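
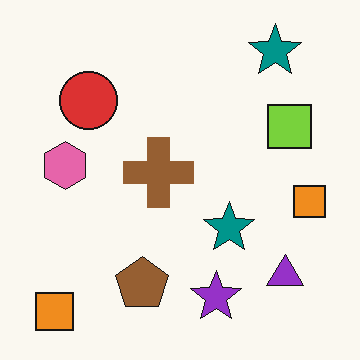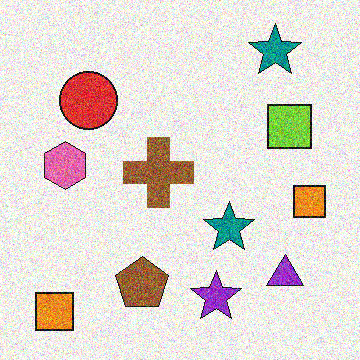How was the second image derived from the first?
The second image is the first degraded with a thick layer of grain.

Random speckle covers the whole image, including the flat background.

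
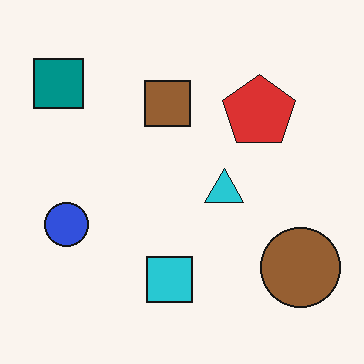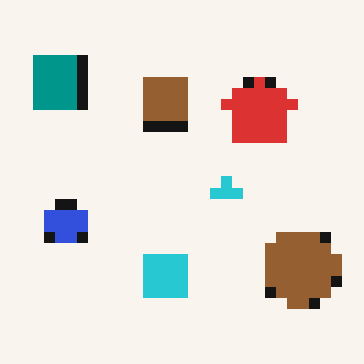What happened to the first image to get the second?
The transformation is: heavily pixelated into large blocks.

Shapes are reduced to large square blocks; fine edges and outlines are lost — a downscale-then-upscale (mosaic) effect.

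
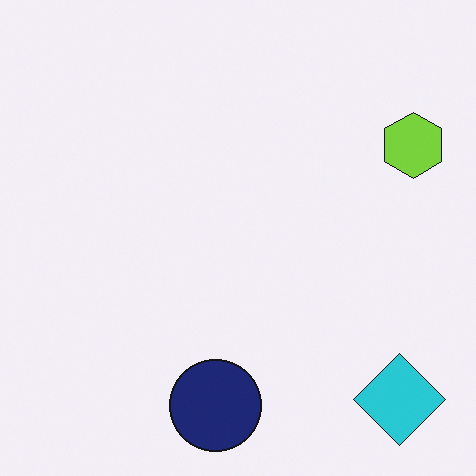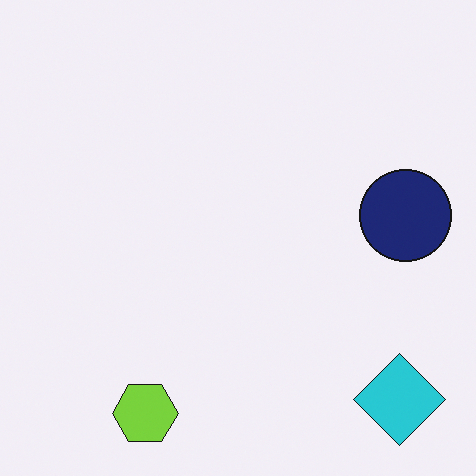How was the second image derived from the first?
The transformation is: transposed (reflected across the top-left ↔ bottom-right diagonal).

Shapes have swapped their row and column positions — what was in the top-right is now in the bottom-left — a diagonal reflection.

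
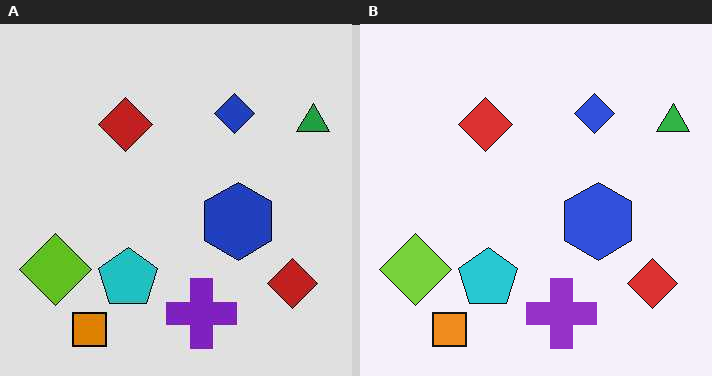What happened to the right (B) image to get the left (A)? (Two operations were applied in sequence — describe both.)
This is the original image moderately posterized, then given moderate JPEG compression.

Each flat color has snapped to a coarser quantized level — most visibly, the near-white background has dropped to a flat grey. Blocky 8×8 compression artifacts appear around shape edges and the flat background shows ringing — characteristic JPEG degradation.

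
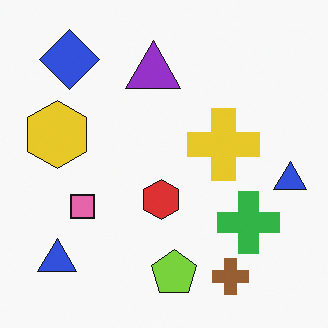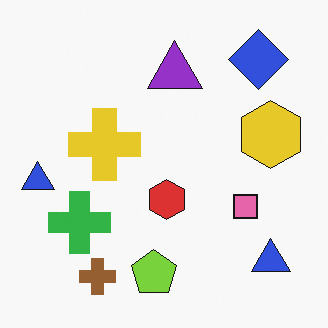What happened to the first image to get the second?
It was flipped horizontally (left ↔ right).

The yellow hexagon is in the left of the first image and the right of the second — shapes on opposite sides of the vertical midline have swapped in a mirror flip.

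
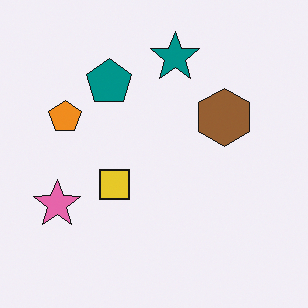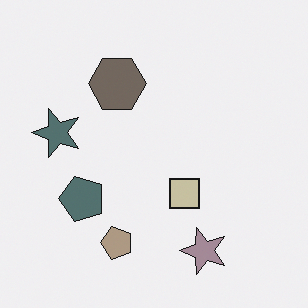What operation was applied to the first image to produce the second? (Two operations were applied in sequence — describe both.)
The transformation is: rotated 90° counter-clockwise, then heavily desaturated.

The pink star sits in the left of the first image and the bottom of the second — consistent with a whole-image 90° counter-clockwise rotation. All colors are more muted and greyish — a global saturation change.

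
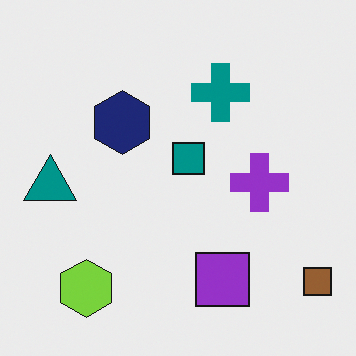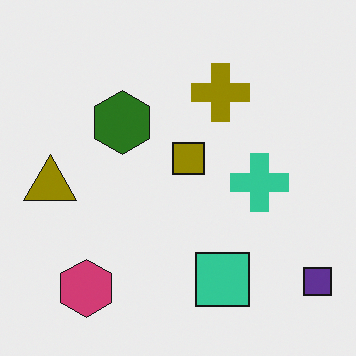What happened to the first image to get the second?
This is the original image hue-shifted by a large amount.

Every shape's color has rotated by the same amount around the hue wheel — a uniform hue shift.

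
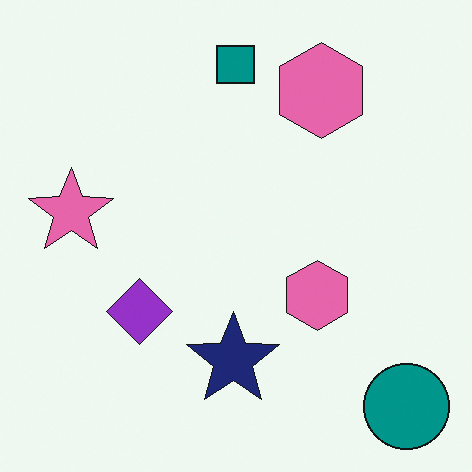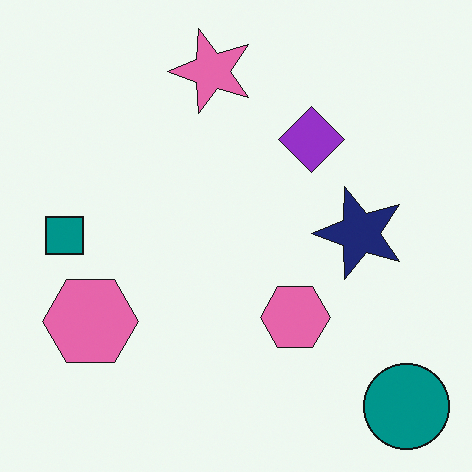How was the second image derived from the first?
The second image is the first transposed (reflected across the top-left ↔ bottom-right diagonal).

Shapes have swapped their row and column positions — what was in the top-right is now in the bottom-left — a diagonal reflection.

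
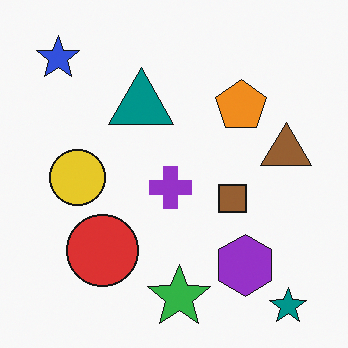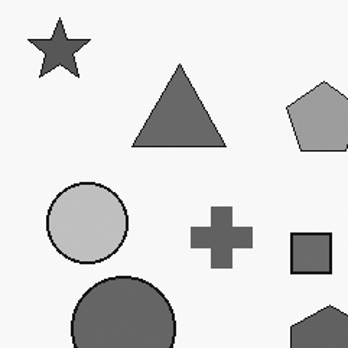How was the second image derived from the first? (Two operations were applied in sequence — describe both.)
Converted to grayscale, then cropped to a modestly smaller region and rescaled.

All color is removed — every shape is now a shade of grey. The visible shapes are larger and the field of view is narrower; shapes near the original edges may be partly or wholly outside the frame — a crop-and-rescale.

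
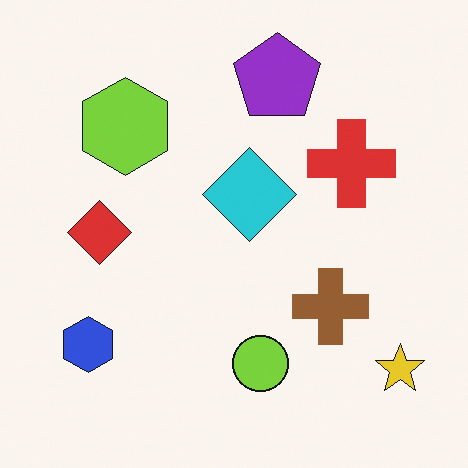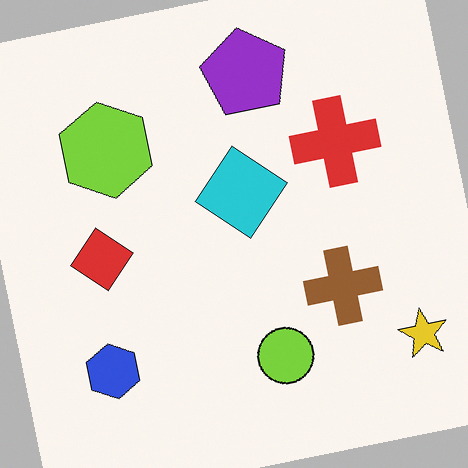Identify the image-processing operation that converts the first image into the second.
The second image is the first rotated counter-clockwise by a few degrees.

Every shape is tilted by the same angle and the image corners show triangular fill wedges — a whole-image rotation by a non-right angle.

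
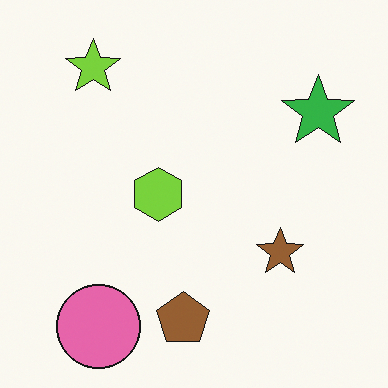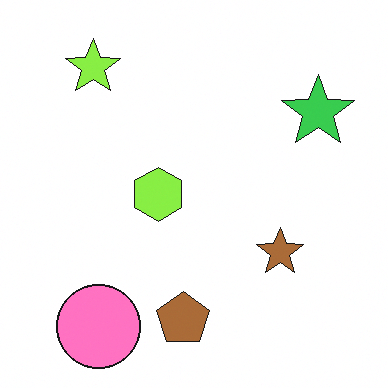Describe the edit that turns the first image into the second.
Slightly brightened.

Every pixel — background and shapes alike — is uniformly brightened.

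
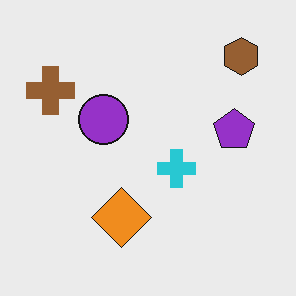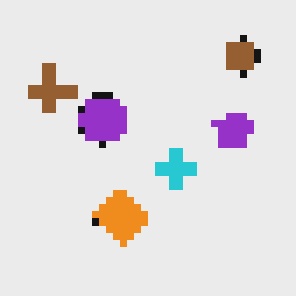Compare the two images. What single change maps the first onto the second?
The image was pixelated into visible square blocks.

Shapes are reduced to large square blocks; fine edges and outlines are lost — a downscale-then-upscale (mosaic) effect.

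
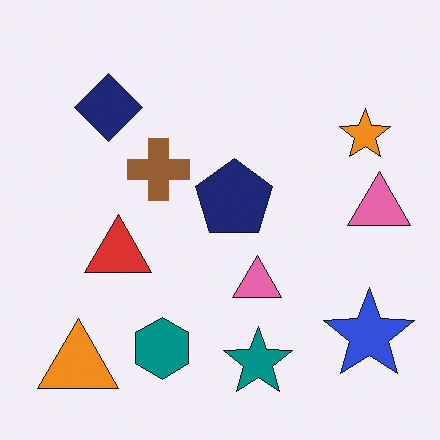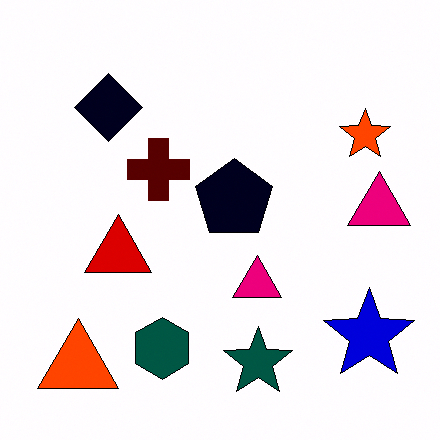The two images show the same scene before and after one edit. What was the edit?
This is the original image given much higher contrast.

Tones are pushed away from mid-grey across the whole image — a global contrast change.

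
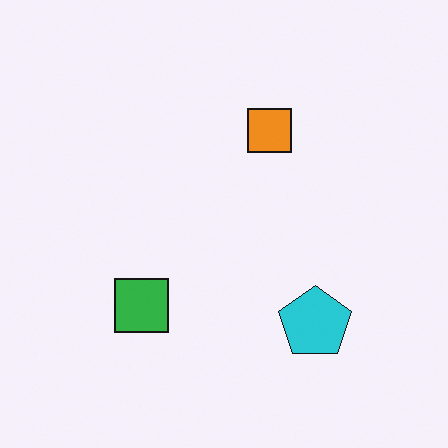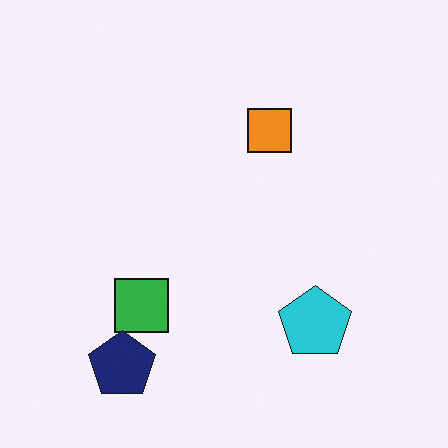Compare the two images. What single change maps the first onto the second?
The second image is the first overlaid with an additional navy pentagon.

A navy pentagon appears in the second image that is absent from the first.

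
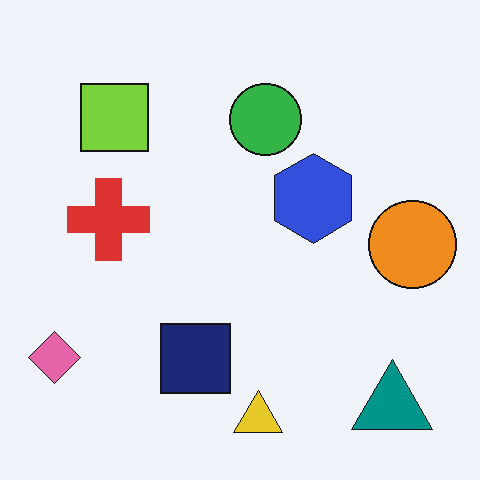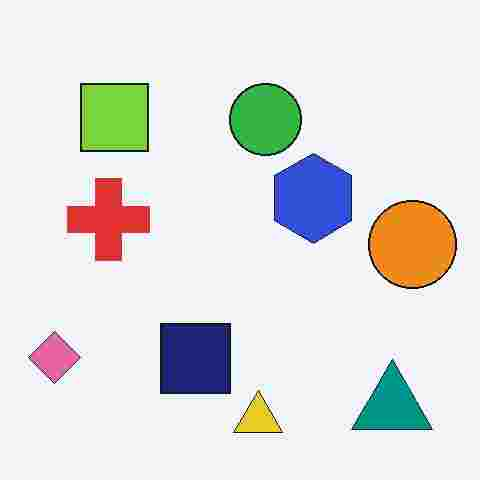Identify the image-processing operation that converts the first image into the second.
The transformation is: degraded with heavy JPEG compression.

Blocky 8×8 compression artifacts appear around shape edges and the flat background shows ringing — characteristic JPEG degradation.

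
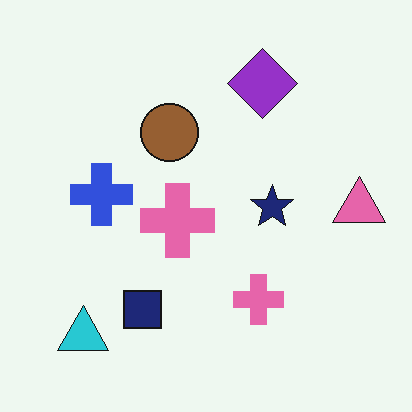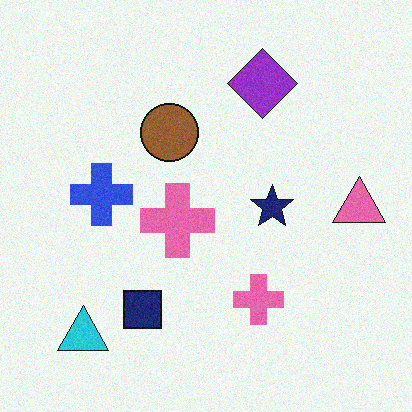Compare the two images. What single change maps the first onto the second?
Degraded with light additive noise.

Random speckle covers the whole image, including the flat background.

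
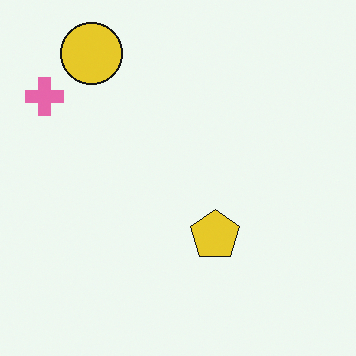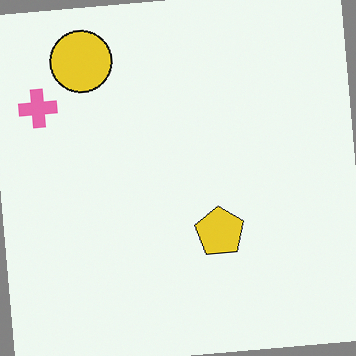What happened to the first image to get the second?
The second image is the first rotated counter-clockwise by a slight angle.

Every shape is tilted by the same angle and the image corners show triangular fill wedges — a whole-image rotation by a non-right angle.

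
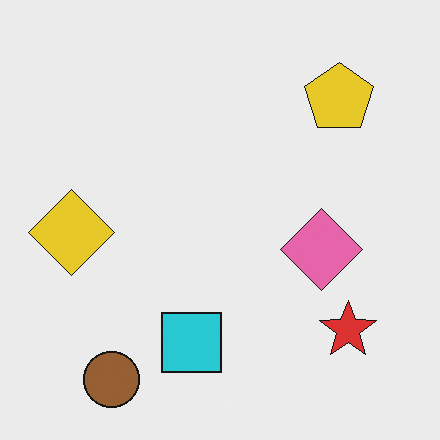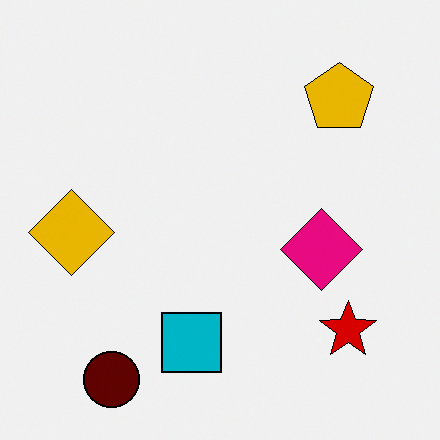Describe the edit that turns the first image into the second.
Given much higher contrast.

Tones are pushed away from mid-grey across the whole image — a global contrast change.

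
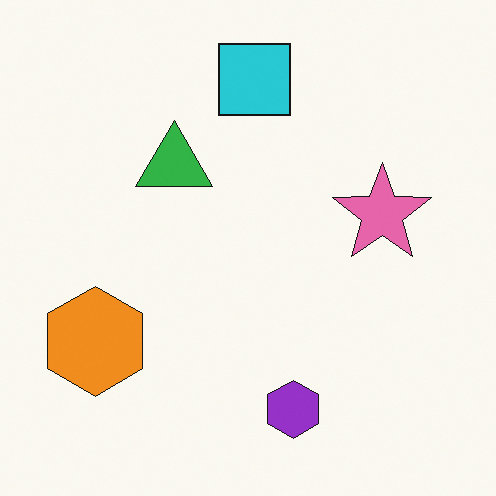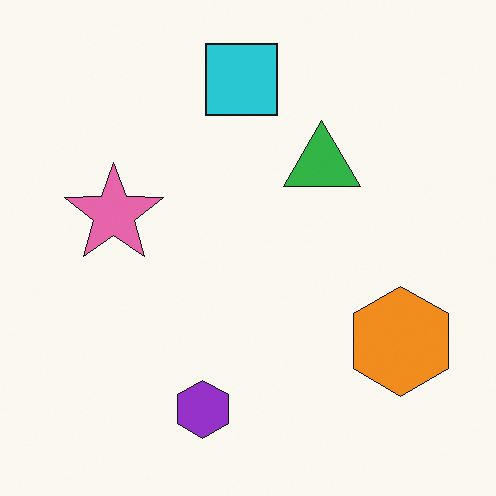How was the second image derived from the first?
It was flipped horizontally (left ↔ right).

The orange hexagon is in the bottom-left of the first image and the bottom-right of the second — shapes on opposite sides of the vertical midline have swapped in a mirror flip.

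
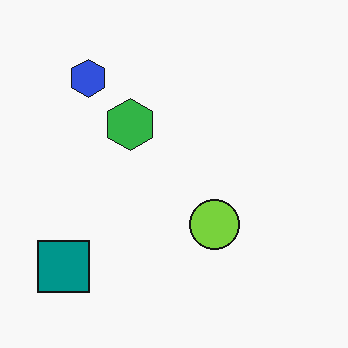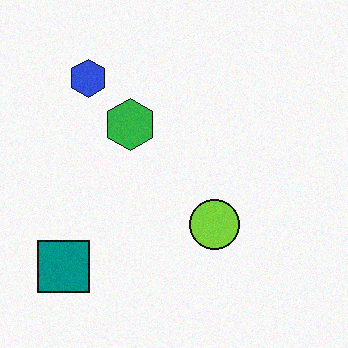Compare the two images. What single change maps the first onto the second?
This is the original image degraded with subtle gaussian noise.

Random speckle covers the whole image, including the flat background.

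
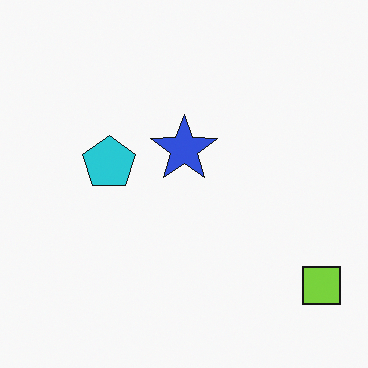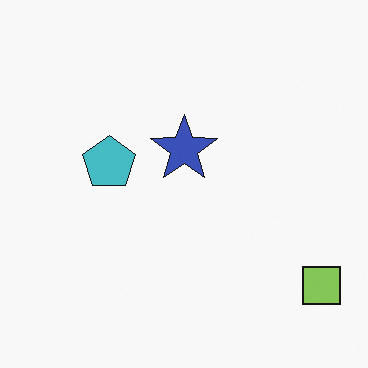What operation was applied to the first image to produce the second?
The transformation is: slightly desaturated.

All colors are more muted and greyish — a global saturation change.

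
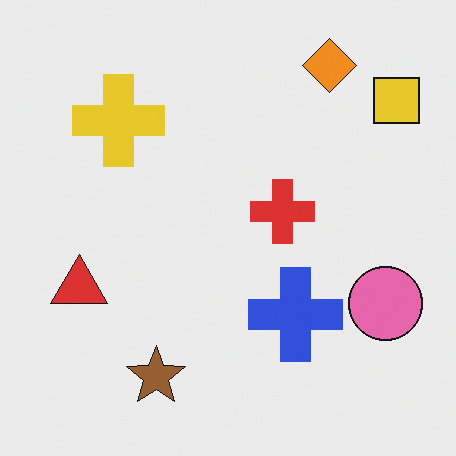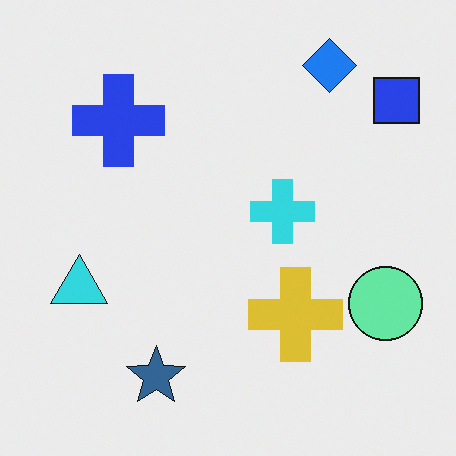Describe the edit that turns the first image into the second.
The transformation is: hue-shifted through roughly half the color wheel.

Every shape's color has rotated by the same amount around the hue wheel — a uniform hue shift.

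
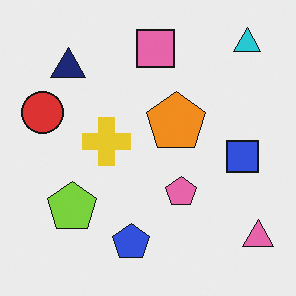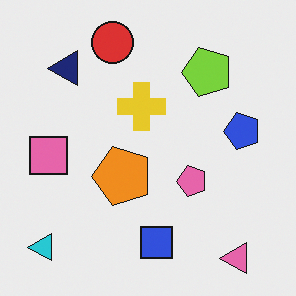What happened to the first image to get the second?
The image was transposed (reflected across the top-left ↔ bottom-right diagonal).

Shapes have swapped their row and column positions — what was in the top-right is now in the bottom-left — a diagonal reflection.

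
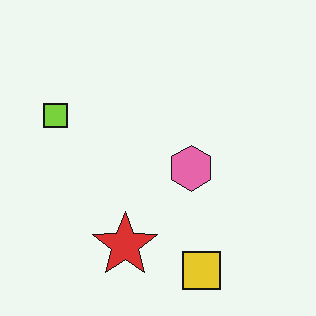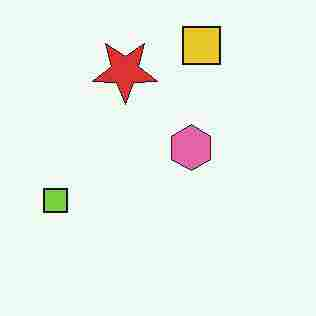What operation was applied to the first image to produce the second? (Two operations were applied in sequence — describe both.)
The second image is the first flipped vertically (top ↔ bottom), then heavily JPEG-compressed with obvious blocking artifacts.

The yellow square is in the bottom of the first image and the top of the second — shapes on opposite sides of the horizontal midline have swapped in a mirror flip. Blocky 8×8 compression artifacts appear around shape edges and the flat background shows ringing — characteristic JPEG degradation.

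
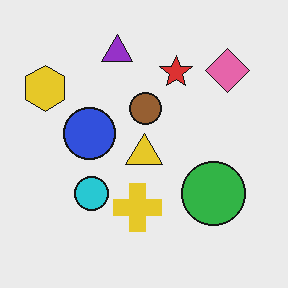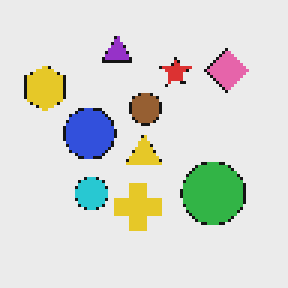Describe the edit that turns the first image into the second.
The image was lightly pixelated (a mild mosaic effect).

Shapes are reduced to large square blocks; fine edges and outlines are lost — a downscale-then-upscale (mosaic) effect.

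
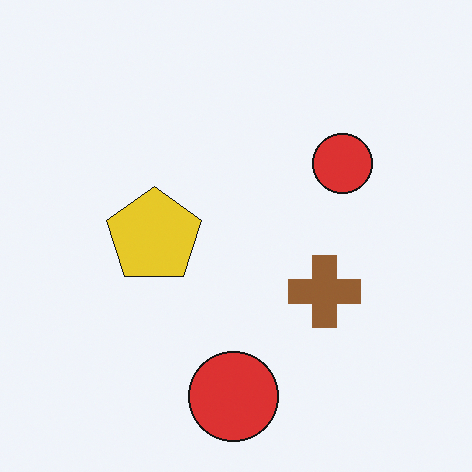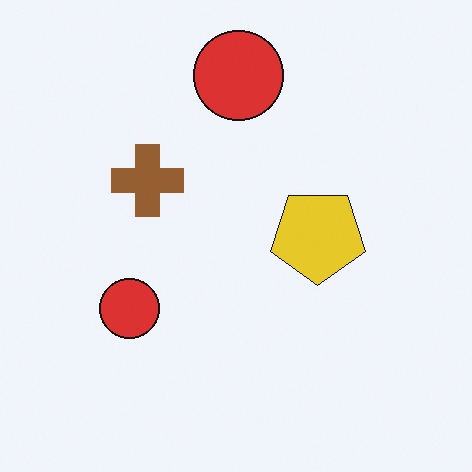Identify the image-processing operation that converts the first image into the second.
Rotated 180°.

The brown cross sits in the right of the first image and the left of the second — consistent with a whole-image 180° rotation.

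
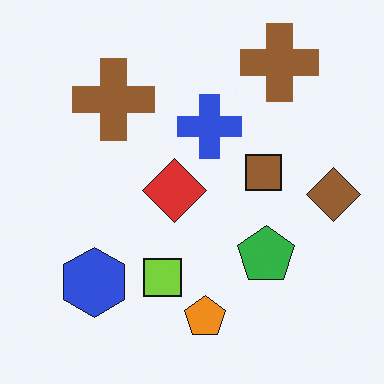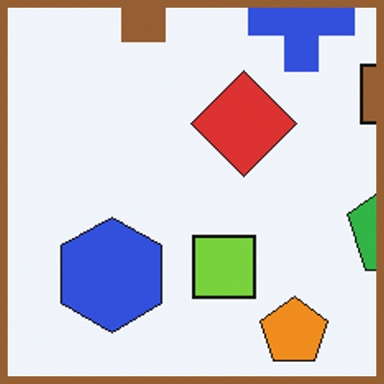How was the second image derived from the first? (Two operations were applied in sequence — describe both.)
Cropped tightly and scaled back up, then framed with a brown border.

The visible shapes are larger and the field of view is narrower; shapes near the original edges may be partly or wholly outside the frame — a crop-and-rescale. A solid brown frame runs around the edge of the second image, with the content slightly shrunk inside it.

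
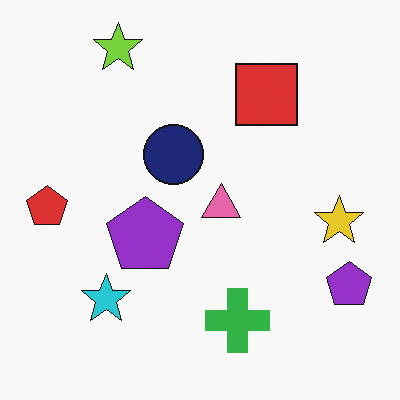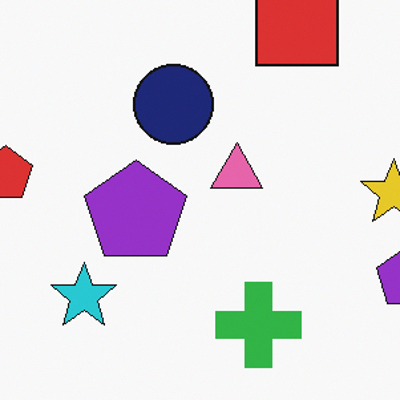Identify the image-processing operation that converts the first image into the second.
The second image is the first cropped slightly and scaled back up.

The visible shapes are larger and the field of view is narrower; shapes near the original edges may be partly or wholly outside the frame — a crop-and-rescale.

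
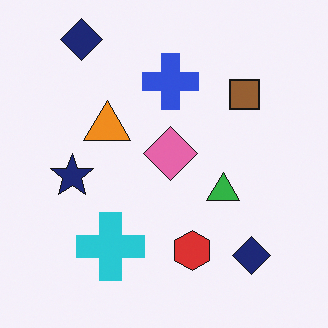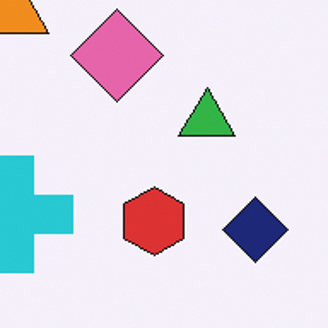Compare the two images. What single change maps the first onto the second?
This is the original image cropped tightly and scaled back up.

The visible shapes are larger and the field of view is narrower; shapes near the original edges may be partly or wholly outside the frame — a crop-and-rescale.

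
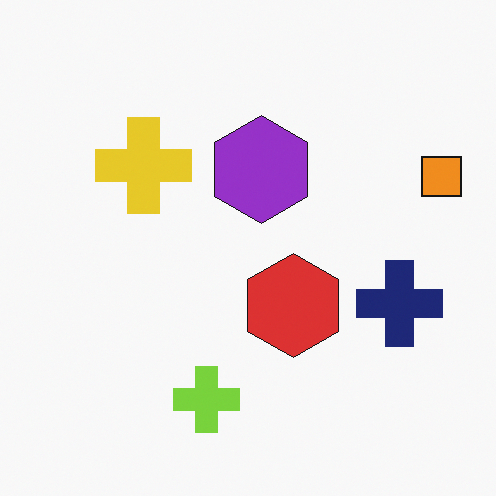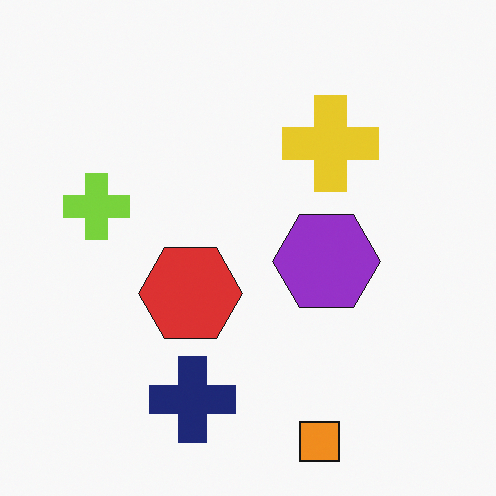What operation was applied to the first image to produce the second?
The image was rotated 90° clockwise.

The orange square sits in the right of the first image and the bottom of the second — consistent with a whole-image 90° clockwise rotation.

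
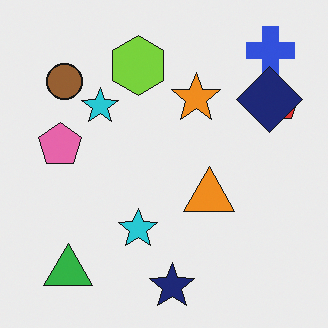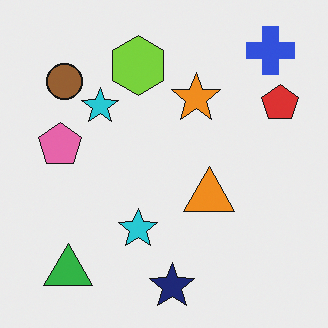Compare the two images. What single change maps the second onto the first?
The first image is the second overlaid with an additional navy diamond.

A navy diamond appears in the first image that is absent from the second.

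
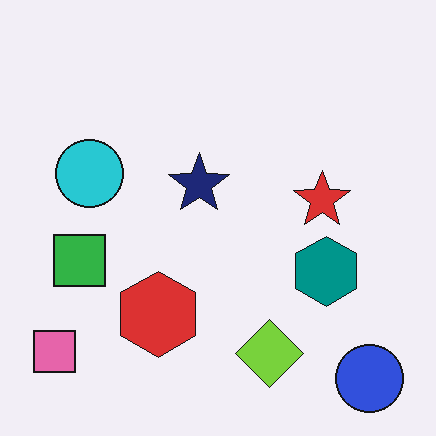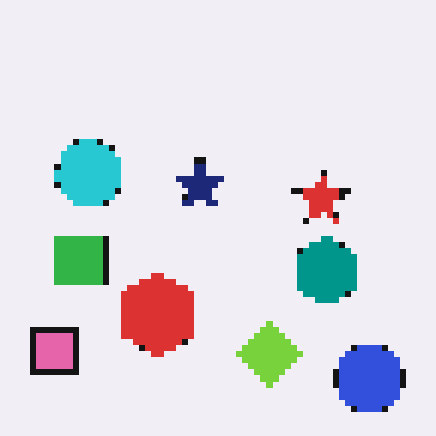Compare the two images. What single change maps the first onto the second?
It was pixelated into visible square blocks.

Shapes are reduced to large square blocks; fine edges and outlines are lost — a downscale-then-upscale (mosaic) effect.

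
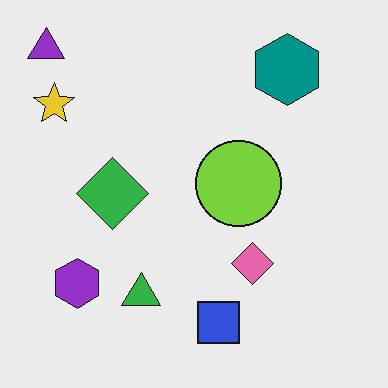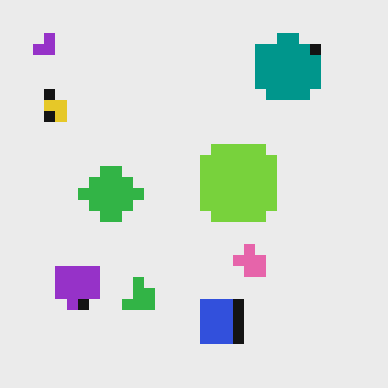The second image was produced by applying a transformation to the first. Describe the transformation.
It was coarsely pixelated.

Shapes are reduced to large square blocks; fine edges and outlines are lost — a downscale-then-upscale (mosaic) effect.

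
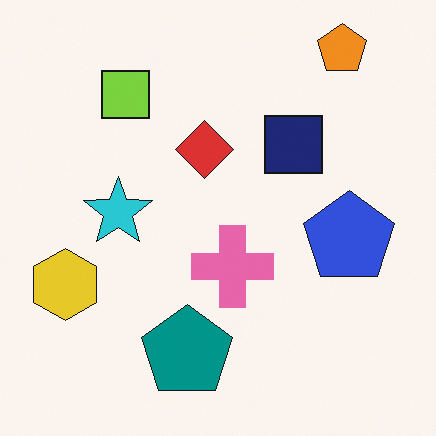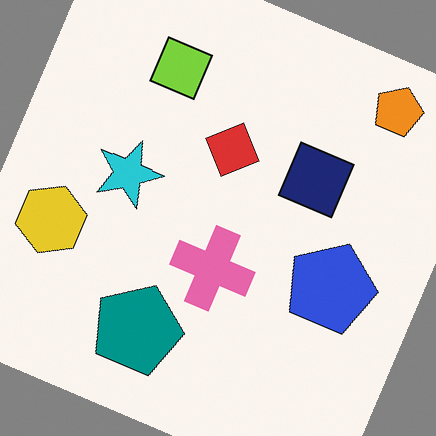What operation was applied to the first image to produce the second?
It was rotated clockwise by a clearly visible amount.

Every shape is tilted by the same angle and the image corners show triangular fill wedges — a whole-image rotation by a non-right angle.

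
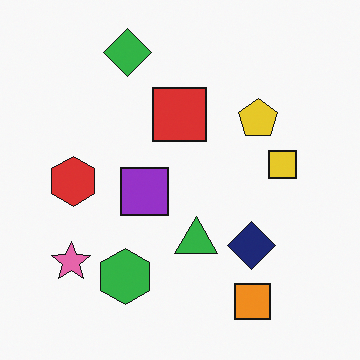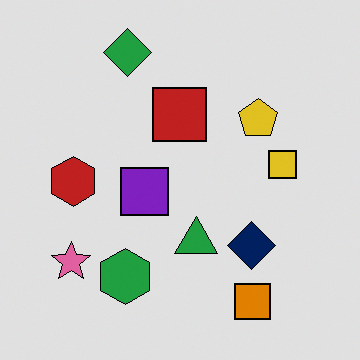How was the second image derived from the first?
Moderately posterized.

Each flat color has snapped to a coarser quantized level — most visibly, the near-white background has dropped to a flat grey.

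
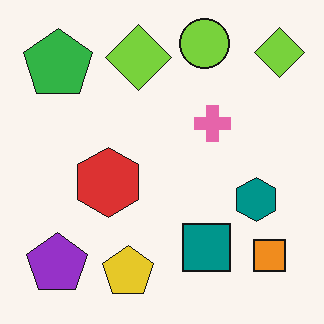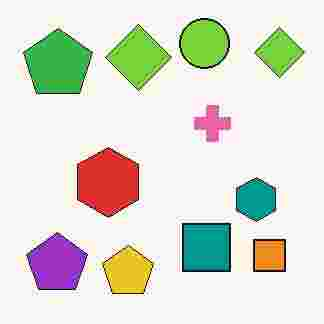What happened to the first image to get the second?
The transformation is: heavily JPEG-compressed with obvious blocking artifacts.

Blocky 8×8 compression artifacts appear around shape edges and the flat background shows ringing — characteristic JPEG degradation.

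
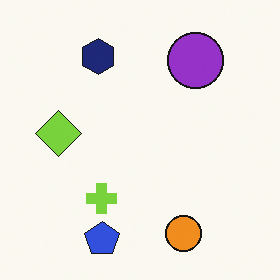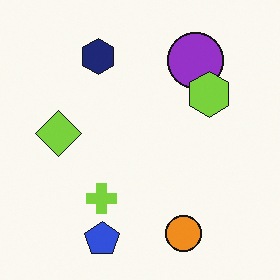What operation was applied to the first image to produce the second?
This is the original image overlaid with an additional lime hexagon.

A lime hexagon appears in the second image that is absent from the first.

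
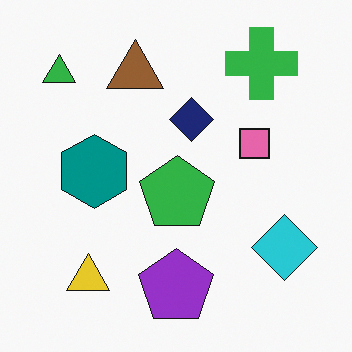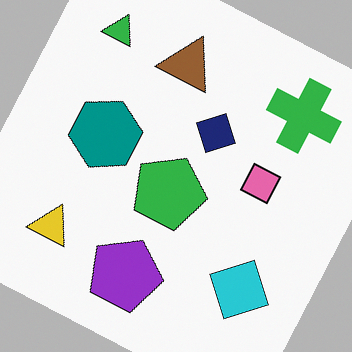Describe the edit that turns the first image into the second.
The transformation is: rotated clockwise by a clearly visible amount.

Every shape is tilted by the same angle and the image corners show triangular fill wedges — a whole-image rotation by a non-right angle.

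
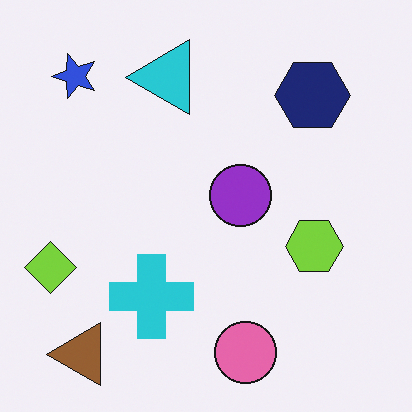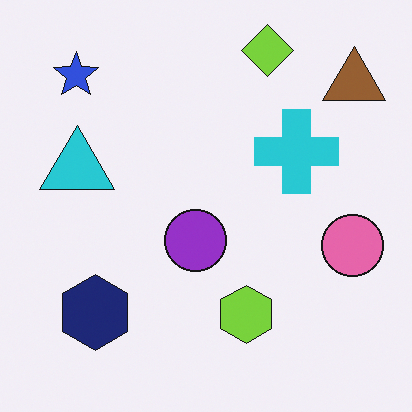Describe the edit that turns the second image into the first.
This is the original image transposed (reflected across the top-left ↔ bottom-right diagonal).

Shapes have swapped their row and column positions — what was in the top-right is now in the bottom-left — a diagonal reflection.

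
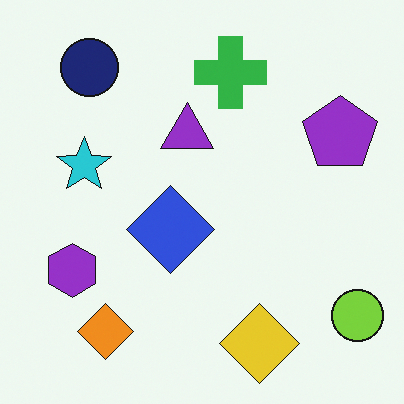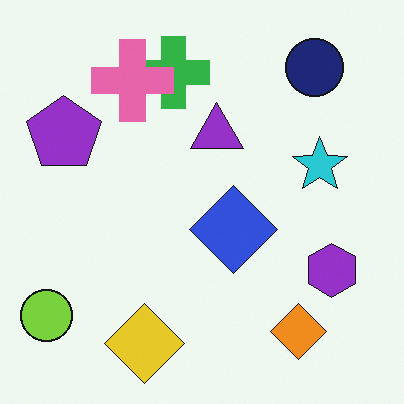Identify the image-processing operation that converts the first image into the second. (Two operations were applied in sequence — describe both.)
The image was flipped horizontally (left ↔ right), then overlaid with an additional pink cross.

The lime circle is in the bottom-right of the first image and the bottom-left of the second — shapes on opposite sides of the vertical midline have swapped in a mirror flip. A pink cross appears in the second image that is absent from the first.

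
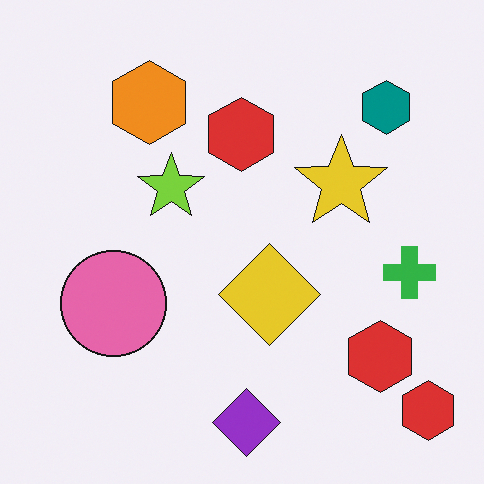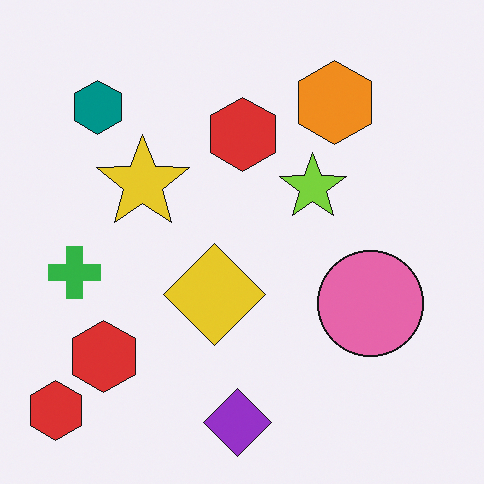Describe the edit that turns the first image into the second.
The second image is the first flipped horizontally (left ↔ right).

The green cross is in the right of the first image and the left of the second — shapes on opposite sides of the vertical midline have swapped in a mirror flip.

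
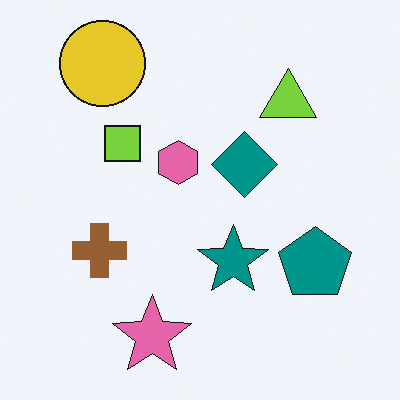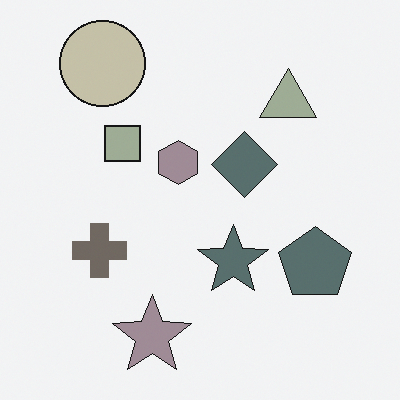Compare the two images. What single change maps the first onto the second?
This is the original image heavily desaturated.

All colors are more muted and greyish — a global saturation change.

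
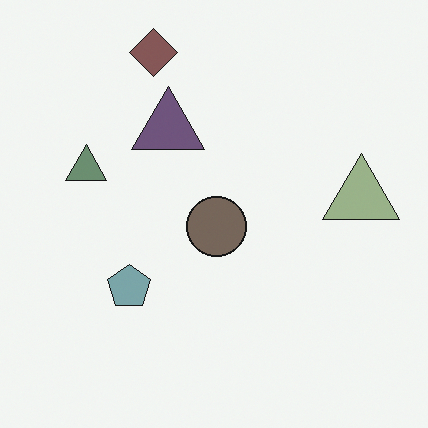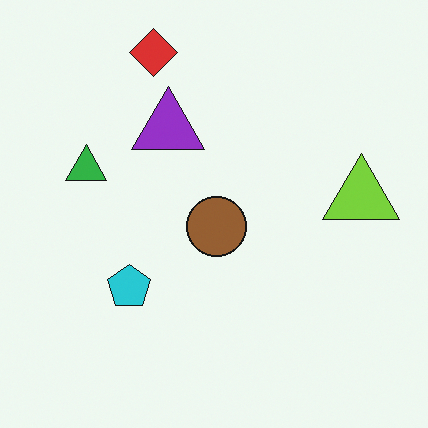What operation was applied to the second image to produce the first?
The transformation is: heavily desaturated.

All colors are more muted and greyish — a global saturation change.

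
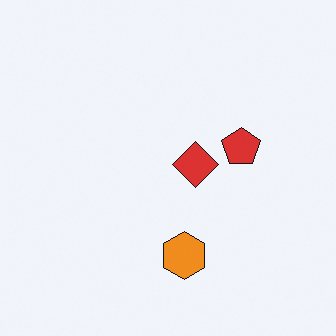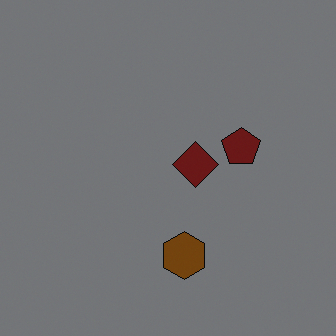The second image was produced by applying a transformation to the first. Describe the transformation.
Noticeably darkened.

Every pixel — background and shapes alike — is uniformly darkened.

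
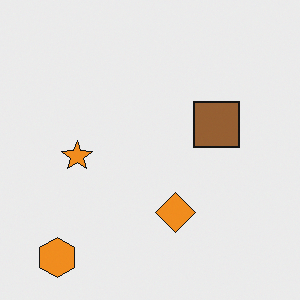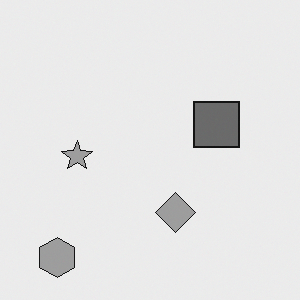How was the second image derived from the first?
Converted to grayscale.

All color is removed — every shape is now a shade of grey.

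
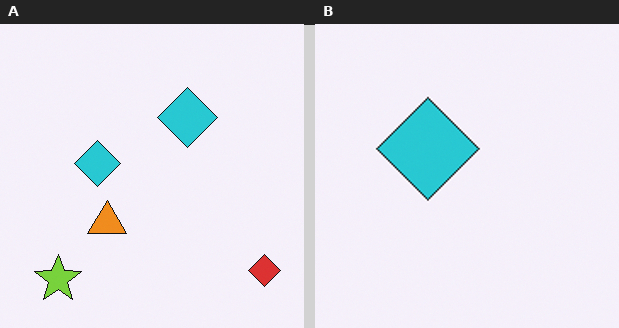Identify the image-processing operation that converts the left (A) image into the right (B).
The transformation is: cropped tightly and scaled back up.

The visible shapes are larger and the field of view is narrower; shapes near the original edges may be partly or wholly outside the frame — a crop-and-rescale.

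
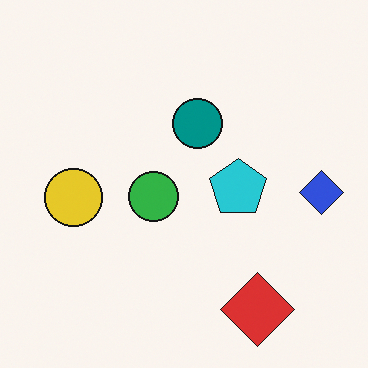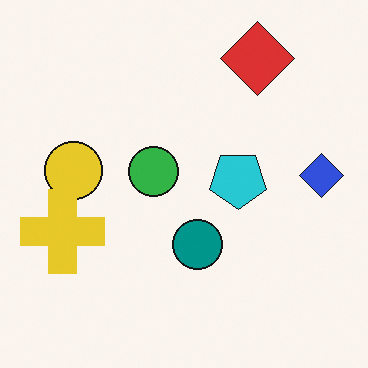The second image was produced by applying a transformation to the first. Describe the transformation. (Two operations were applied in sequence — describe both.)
The image was flipped vertically (top ↔ bottom), then overlaid with an additional yellow cross.

The red diamond is in the bottom-right of the first image and the top-right of the second — shapes on opposite sides of the horizontal midline have swapped in a mirror flip. A yellow cross appears in the second image that is absent from the first.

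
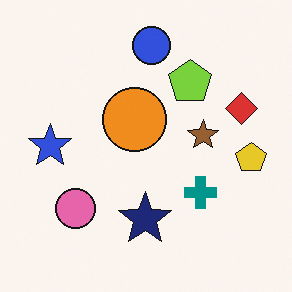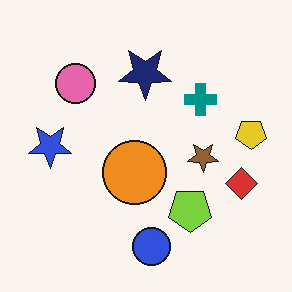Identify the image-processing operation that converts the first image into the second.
It was flipped vertically (top ↔ bottom).

The blue circle is in the top of the first image and the bottom of the second — shapes on opposite sides of the horizontal midline have swapped in a mirror flip.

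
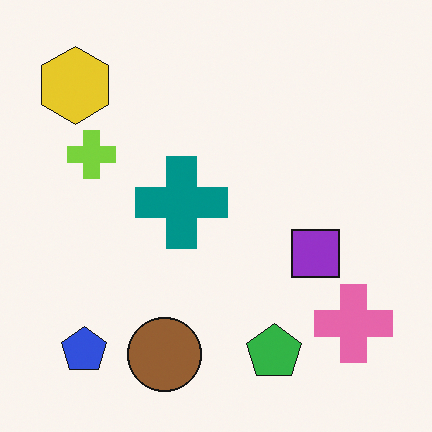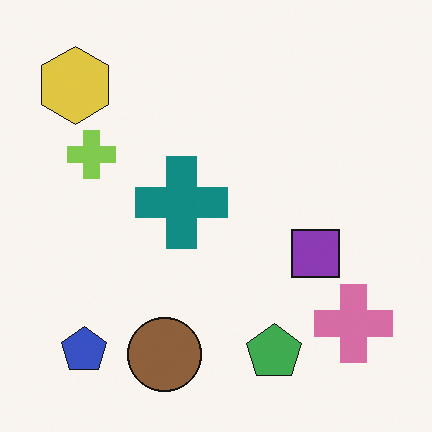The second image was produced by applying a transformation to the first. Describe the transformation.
The image was slightly desaturated.

All colors are more muted and greyish — a global saturation change.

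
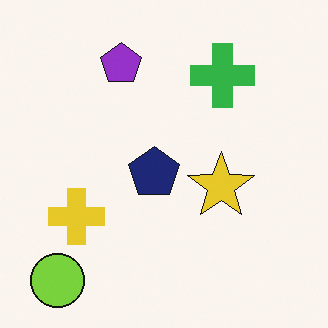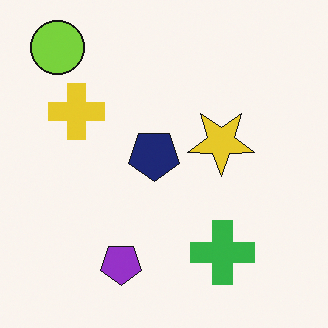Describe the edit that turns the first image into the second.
This is the original image flipped vertically (top ↔ bottom).

The lime circle is in the bottom-left of the first image and the top-left of the second — shapes on opposite sides of the horizontal midline have swapped in a mirror flip.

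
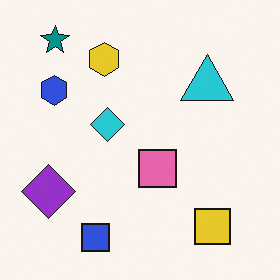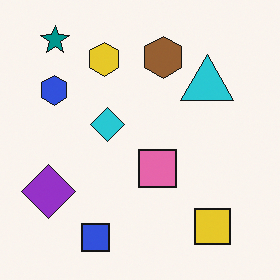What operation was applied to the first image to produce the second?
The image was overlaid with an additional brown hexagon.

A brown hexagon appears in the second image that is absent from the first.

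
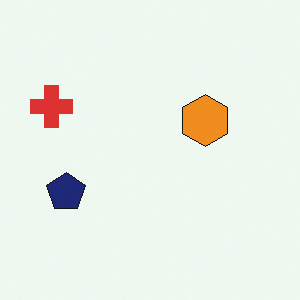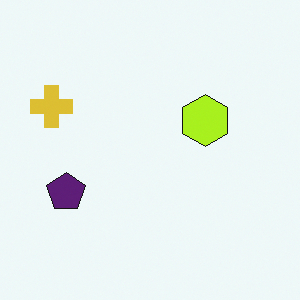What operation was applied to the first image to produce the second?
The image was hue-shifted slightly.

Every shape's color has rotated by the same amount around the hue wheel — a uniform hue shift.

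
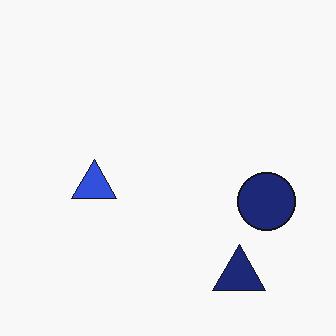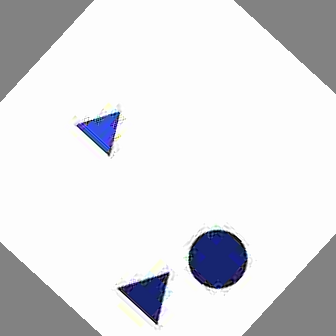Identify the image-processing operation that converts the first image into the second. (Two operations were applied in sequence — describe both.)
Heavily JPEG-compressed with obvious blocking artifacts, then rotated clockwise by a large amount — several tens of degrees.

Blocky 8×8 compression artifacts appear around shape edges and the flat background shows ringing — characteristic JPEG degradation. Every shape is tilted by the same angle and the image corners show triangular fill wedges — a whole-image rotation by a non-right angle.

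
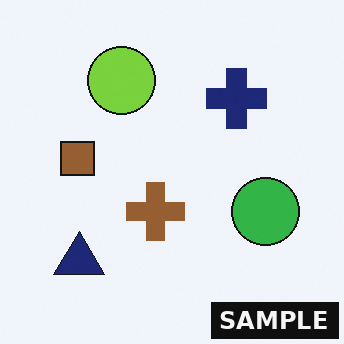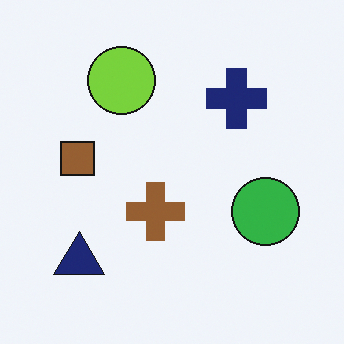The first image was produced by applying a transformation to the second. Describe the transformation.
The first image is the second watermarked with the text "SAMPLE" in the lower-right corner.

A dark label reading "SAMPLE" appears in the lower-right corner.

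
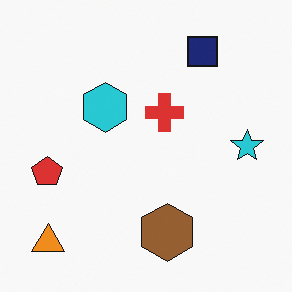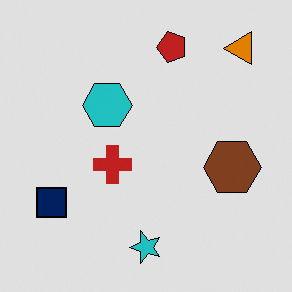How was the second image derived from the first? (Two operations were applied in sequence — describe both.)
This is the original image transposed (reflected across the top-left ↔ bottom-right diagonal), then posterized to a reduced palette.

Shapes have swapped their row and column positions — what was in the top-right is now in the bottom-left — a diagonal reflection. Each flat color has snapped to a coarser quantized level — most visibly, the near-white background has dropped to a flat grey.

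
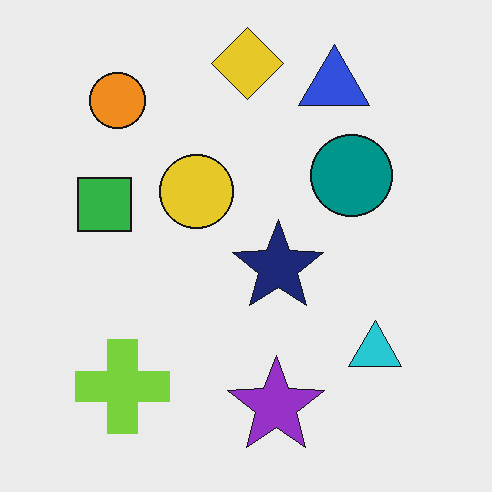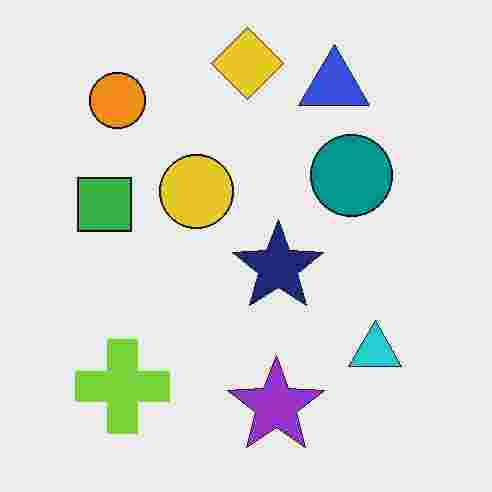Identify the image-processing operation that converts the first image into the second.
It was degraded with heavy JPEG compression.

Blocky 8×8 compression artifacts appear around shape edges and the flat background shows ringing — characteristic JPEG degradation.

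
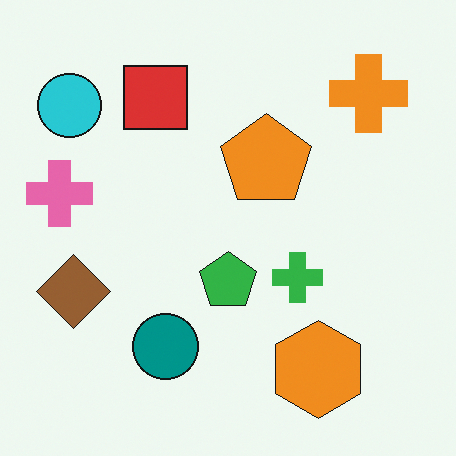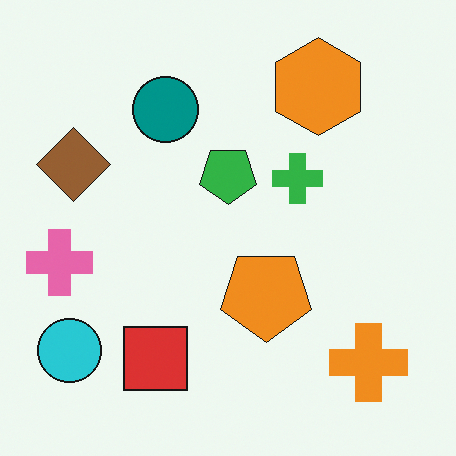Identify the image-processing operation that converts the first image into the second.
The second image is the first flipped vertically (top ↔ bottom).

The orange hexagon is in the bottom-right of the first image and the top-right of the second — shapes on opposite sides of the horizontal midline have swapped in a mirror flip.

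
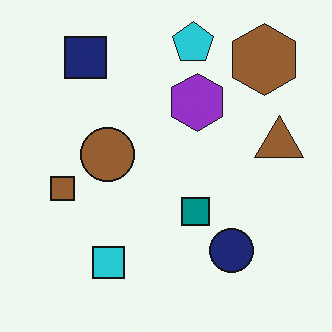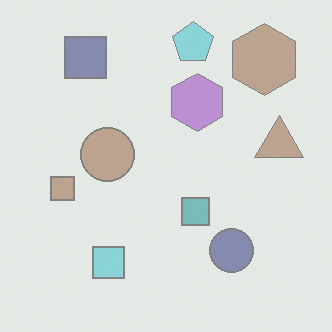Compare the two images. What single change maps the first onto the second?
The image was given much lower contrast.

Tones are pushed toward mid-grey across the whole image — a global contrast change.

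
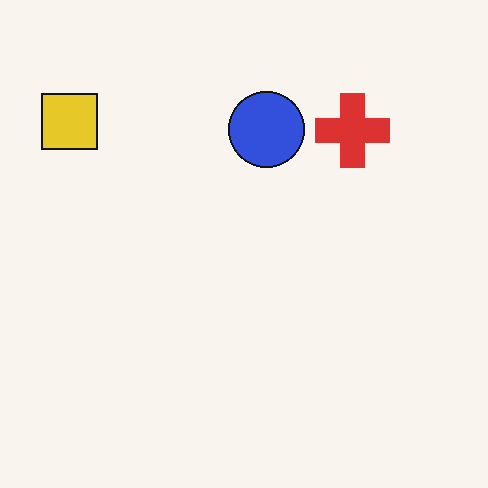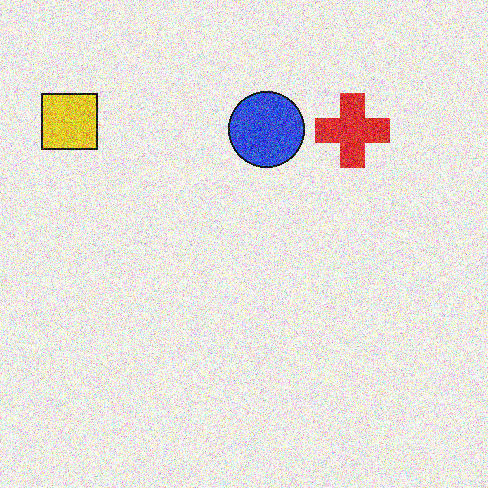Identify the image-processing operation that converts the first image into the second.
It was degraded with a thick layer of grain.

Random speckle covers the whole image, including the flat background.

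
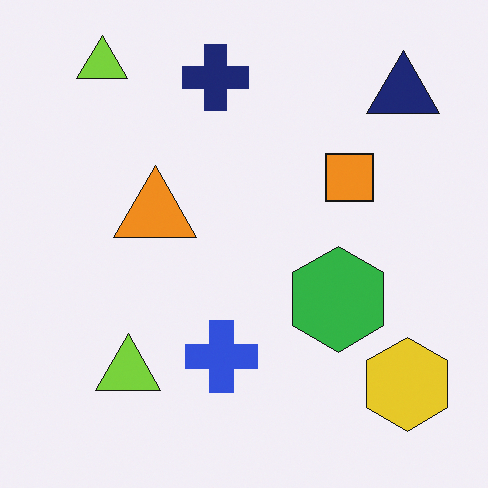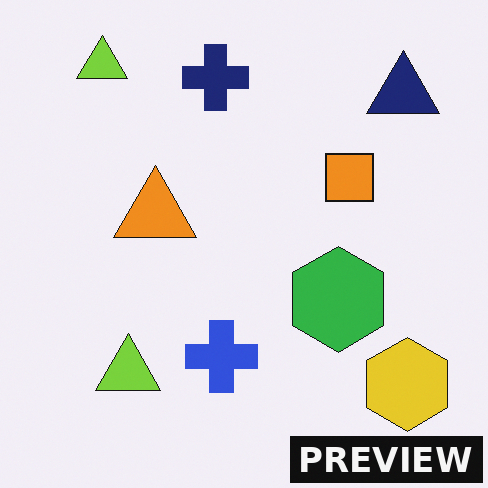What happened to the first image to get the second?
The second image is the first watermarked with the text "PREVIEW" in the lower-right corner.

A dark label reading "PREVIEW" appears in the lower-right corner.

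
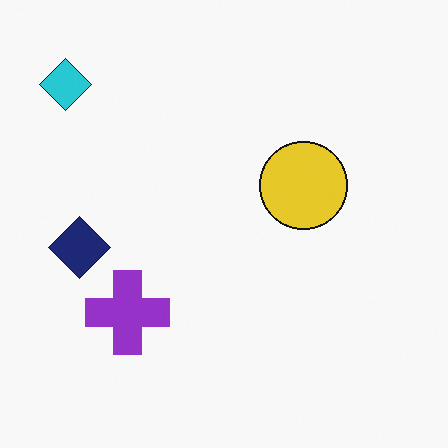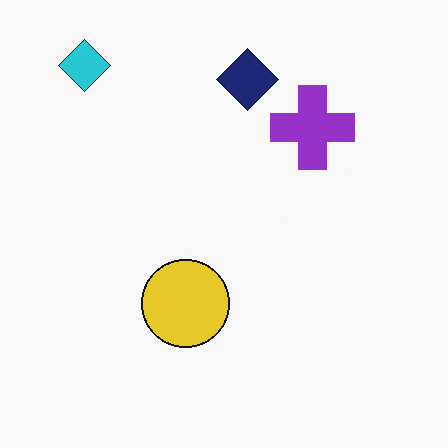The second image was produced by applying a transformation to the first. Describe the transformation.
Transposed (reflected across the top-left ↔ bottom-right diagonal).

Shapes have swapped their row and column positions — what was in the top-right is now in the bottom-left — a diagonal reflection.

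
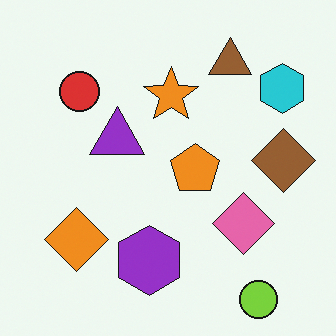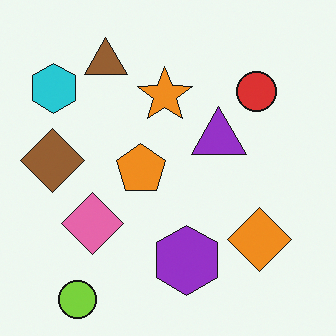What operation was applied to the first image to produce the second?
It was flipped horizontally (left ↔ right).

The brown diamond is in the right of the first image and the left of the second — shapes on opposite sides of the vertical midline have swapped in a mirror flip.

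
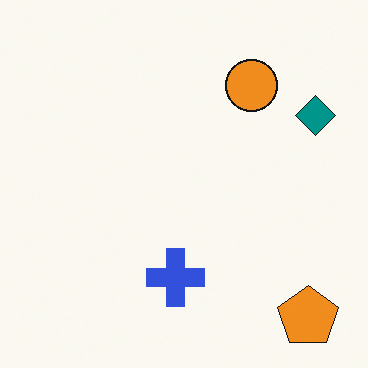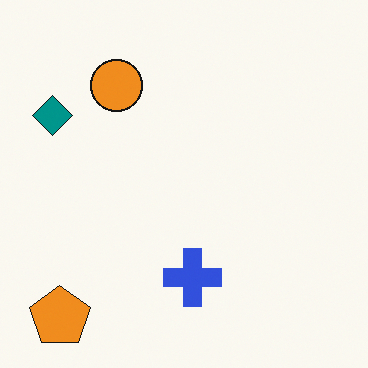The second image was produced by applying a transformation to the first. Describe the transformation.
Flipped horizontally (left ↔ right).

The teal diamond is in the top-right of the first image and the top-left of the second — shapes on opposite sides of the vertical midline have swapped in a mirror flip.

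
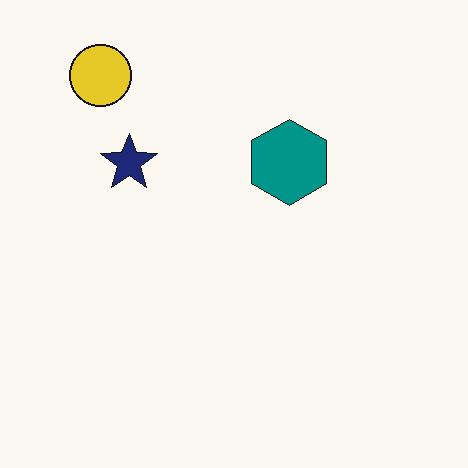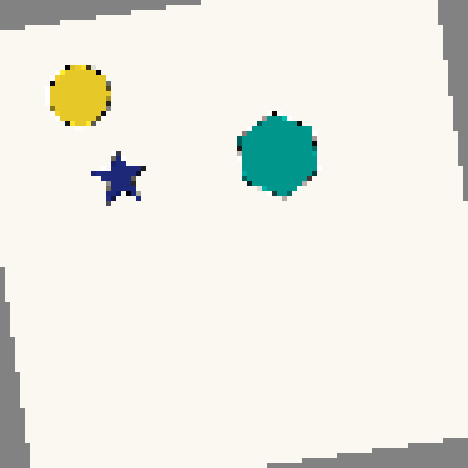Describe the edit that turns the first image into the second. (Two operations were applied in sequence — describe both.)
This is the original image rotated counter-clockwise by a slight angle, then mildly pixelated.

Every shape is tilted by the same angle and the image corners show triangular fill wedges — a whole-image rotation by a non-right angle. Shapes are reduced to large square blocks; fine edges and outlines are lost — a downscale-then-upscale (mosaic) effect.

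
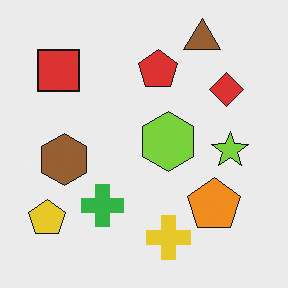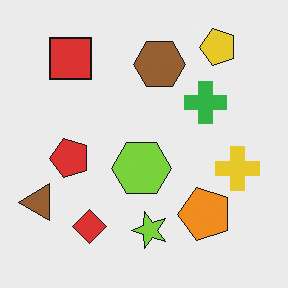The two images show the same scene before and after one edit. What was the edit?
It was transposed (reflected across the top-left ↔ bottom-right diagonal).

Shapes have swapped their row and column positions — what was in the top-right is now in the bottom-left — a diagonal reflection.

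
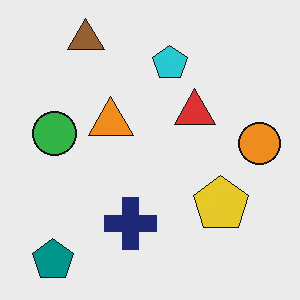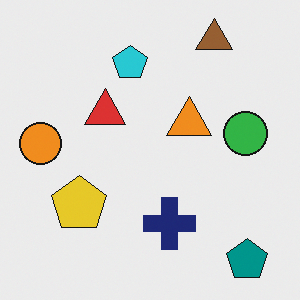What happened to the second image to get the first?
It was flipped horizontally (left ↔ right).

The orange circle is in the left of the second image and the right of the first — shapes on opposite sides of the vertical midline have swapped in a mirror flip.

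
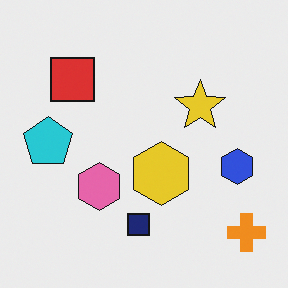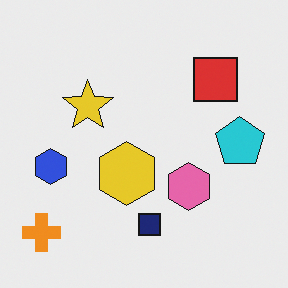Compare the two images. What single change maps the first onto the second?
The transformation is: flipped horizontally (left ↔ right).

The orange cross is in the bottom-right of the first image and the bottom-left of the second — shapes on opposite sides of the vertical midline have swapped in a mirror flip.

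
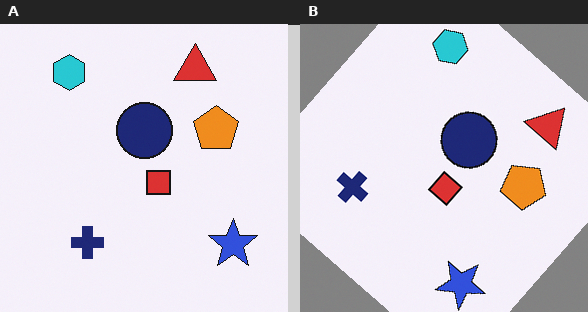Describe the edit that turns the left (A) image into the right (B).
This is the original image rotated clockwise by a large amount — several tens of degrees.

Every shape is tilted by the same angle and the image corners show triangular fill wedges — a whole-image rotation by a non-right angle.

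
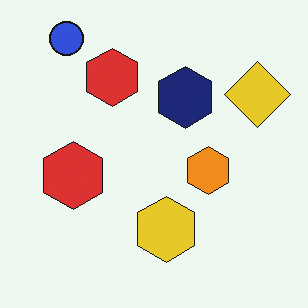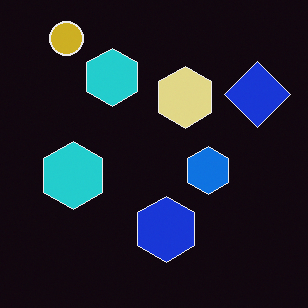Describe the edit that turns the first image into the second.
Color-inverted (negative).

The light background has become dark and every shape's color is its complement — a photographic negative.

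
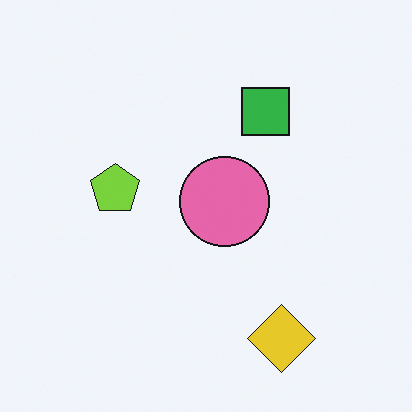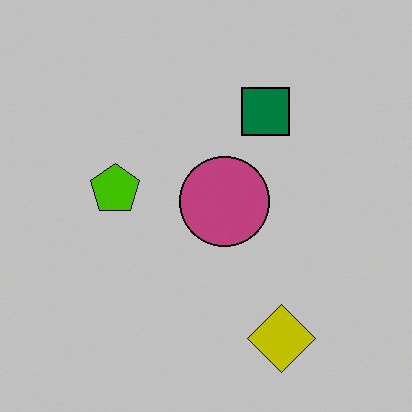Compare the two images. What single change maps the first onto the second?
The image was heavily posterized to just a handful of flat colors.

Each flat color has snapped to a coarser quantized level — most visibly, the near-white background has dropped to a flat grey.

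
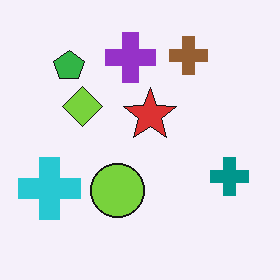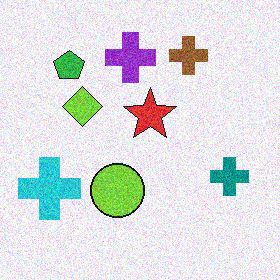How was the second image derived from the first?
The image was degraded with visible gaussian noise.

Random speckle covers the whole image, including the flat background.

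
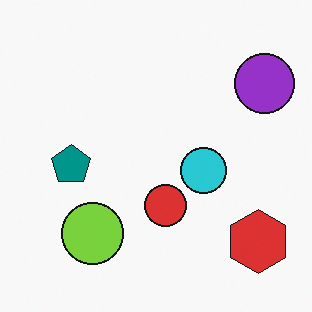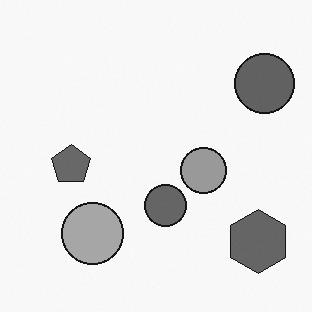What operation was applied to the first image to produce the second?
Converted to grayscale.

All color is removed — every shape is now a shade of grey.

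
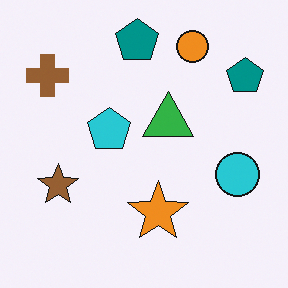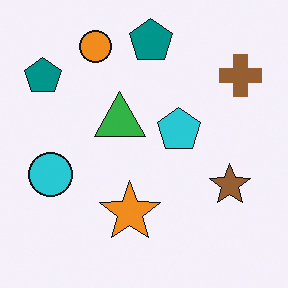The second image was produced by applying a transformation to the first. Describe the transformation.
The image was flipped horizontally (left ↔ right).

The brown cross is in the top-left of the first image and the top-right of the second — shapes on opposite sides of the vertical midline have swapped in a mirror flip.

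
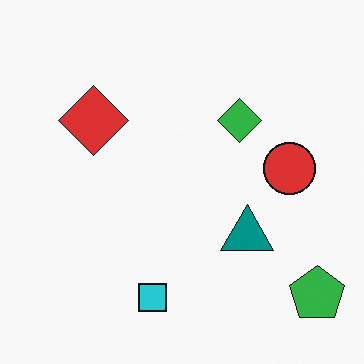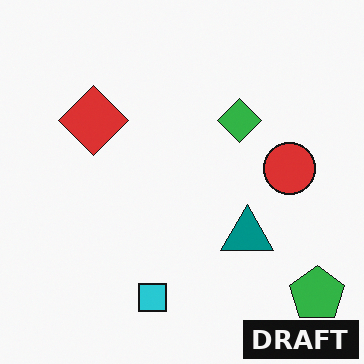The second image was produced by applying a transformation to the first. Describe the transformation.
This is the original image watermarked with the text "DRAFT" in the lower-right corner.

A dark label reading "DRAFT" appears in the lower-right corner.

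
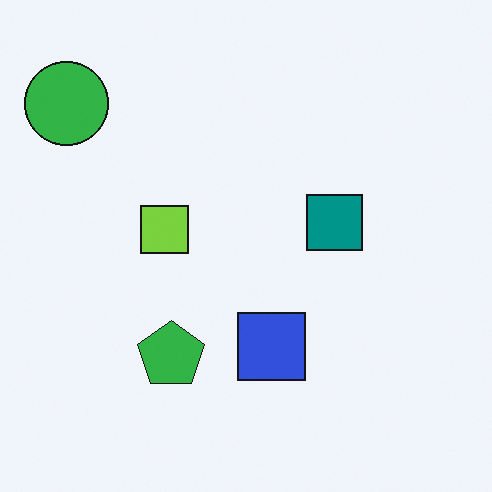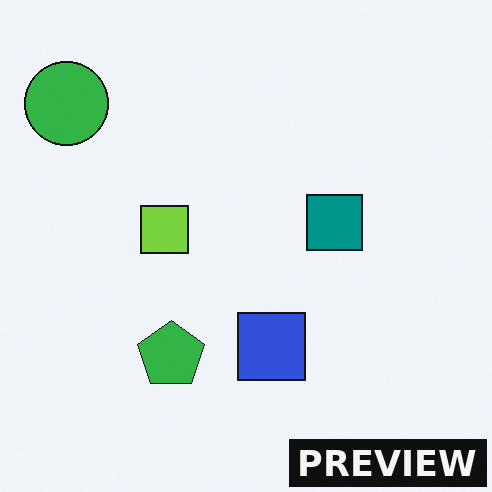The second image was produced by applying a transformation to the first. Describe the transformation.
Watermarked with the text "PREVIEW" in the lower-right corner.

A dark label reading "PREVIEW" appears in the lower-right corner.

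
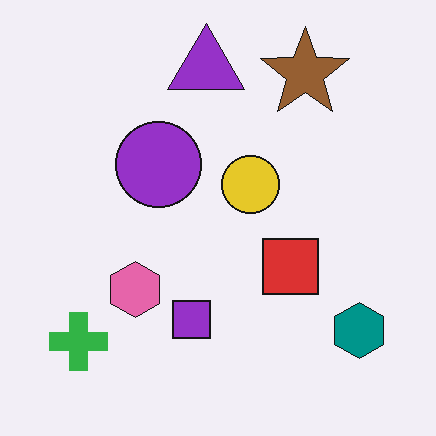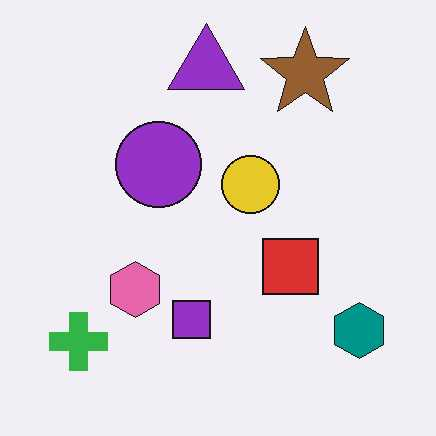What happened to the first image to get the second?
The transformation is: given moderate JPEG compression.

Blocky 8×8 compression artifacts appear around shape edges and the flat background shows ringing — characteristic JPEG degradation.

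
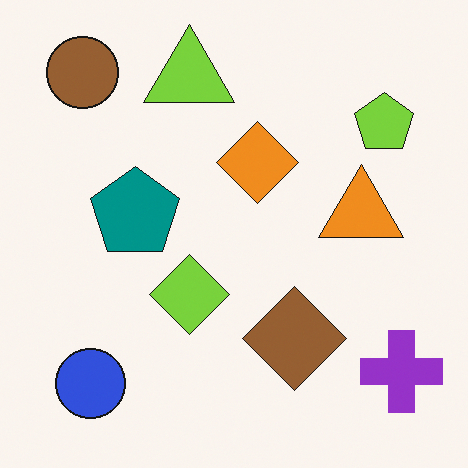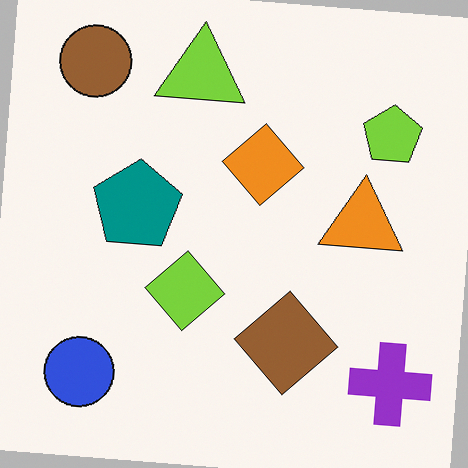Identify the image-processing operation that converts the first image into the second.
The image was rotated clockwise by a small amount.

Every shape is tilted by the same angle and the image corners show triangular fill wedges — a whole-image rotation by a non-right angle.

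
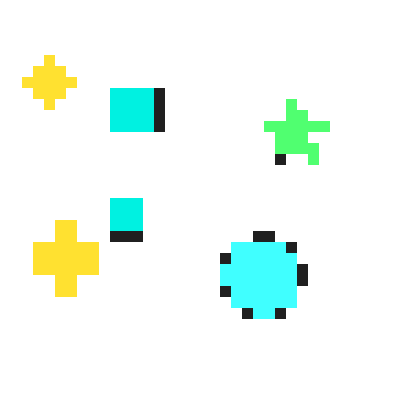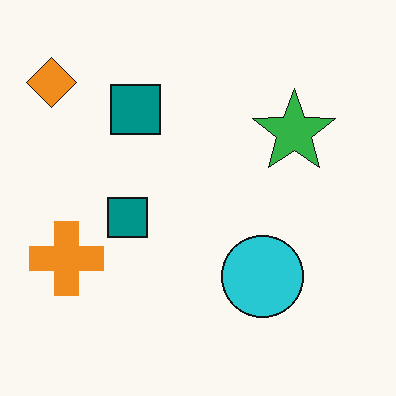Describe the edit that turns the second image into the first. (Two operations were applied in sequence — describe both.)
The first image is the second noticeably brightened, then coarsely pixelated.

Every pixel — background and shapes alike — is uniformly brightened. Shapes are reduced to large square blocks; fine edges and outlines are lost — a downscale-then-upscale (mosaic) effect.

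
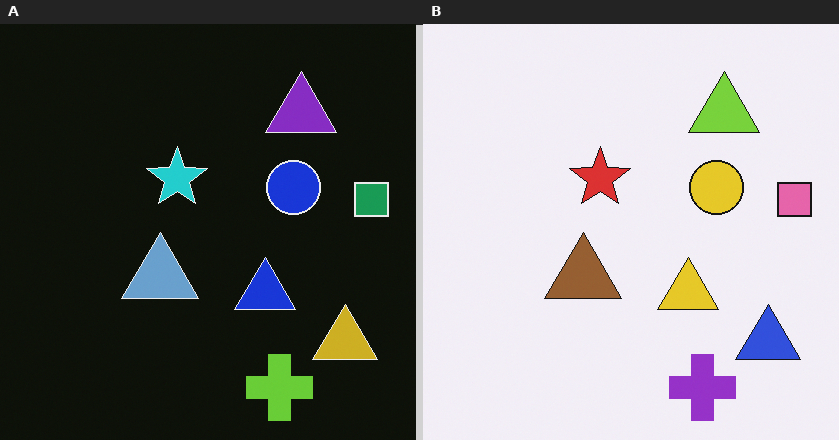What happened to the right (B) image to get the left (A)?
This is the original image color-inverted (negative).

The light background has become dark and every shape's color is its complement — a photographic negative.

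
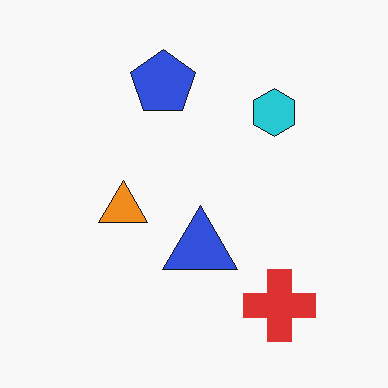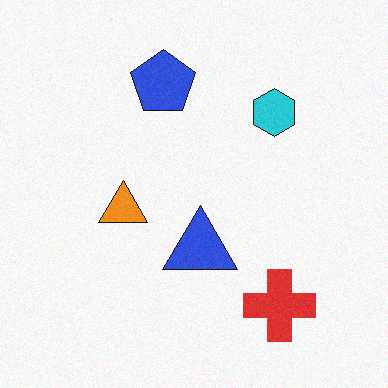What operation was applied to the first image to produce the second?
This is the original image degraded with subtle gaussian noise.

Random speckle covers the whole image, including the flat background.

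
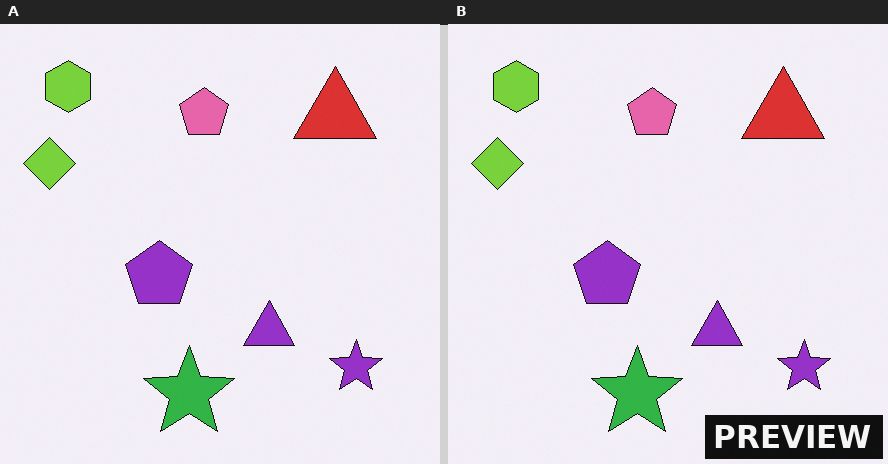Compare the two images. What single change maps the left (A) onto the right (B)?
The transformation is: watermarked with the text "PREVIEW" in the lower-right corner.

A dark label reading "PREVIEW" appears in the lower-right corner.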